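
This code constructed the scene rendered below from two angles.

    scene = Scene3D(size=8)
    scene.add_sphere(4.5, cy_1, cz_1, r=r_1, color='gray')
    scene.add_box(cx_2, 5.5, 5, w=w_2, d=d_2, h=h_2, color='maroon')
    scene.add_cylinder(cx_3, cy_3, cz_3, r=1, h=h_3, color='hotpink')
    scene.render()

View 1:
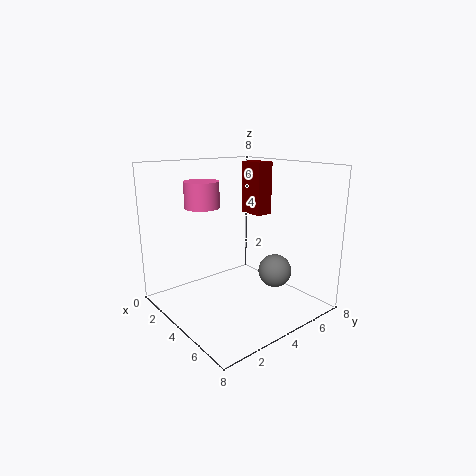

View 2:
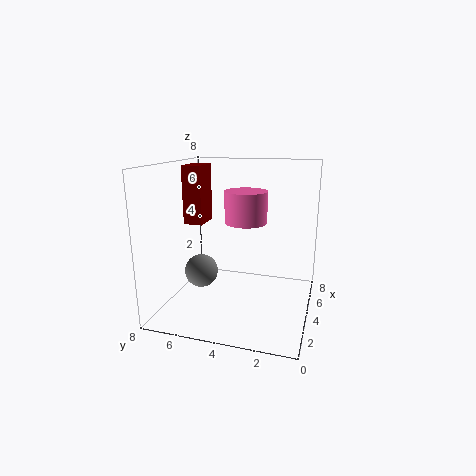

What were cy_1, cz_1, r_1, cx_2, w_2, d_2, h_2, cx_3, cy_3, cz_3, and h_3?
cy_1 = 6.5, cz_1 = 1.5, r_1 = 1, cx_2 = 2.5, w_2 = 1.5, d_2 = 1, h_2 = 3, cx_3 = 2, cy_3 = 3, cz_3 = 5.5, h_3 = 1.5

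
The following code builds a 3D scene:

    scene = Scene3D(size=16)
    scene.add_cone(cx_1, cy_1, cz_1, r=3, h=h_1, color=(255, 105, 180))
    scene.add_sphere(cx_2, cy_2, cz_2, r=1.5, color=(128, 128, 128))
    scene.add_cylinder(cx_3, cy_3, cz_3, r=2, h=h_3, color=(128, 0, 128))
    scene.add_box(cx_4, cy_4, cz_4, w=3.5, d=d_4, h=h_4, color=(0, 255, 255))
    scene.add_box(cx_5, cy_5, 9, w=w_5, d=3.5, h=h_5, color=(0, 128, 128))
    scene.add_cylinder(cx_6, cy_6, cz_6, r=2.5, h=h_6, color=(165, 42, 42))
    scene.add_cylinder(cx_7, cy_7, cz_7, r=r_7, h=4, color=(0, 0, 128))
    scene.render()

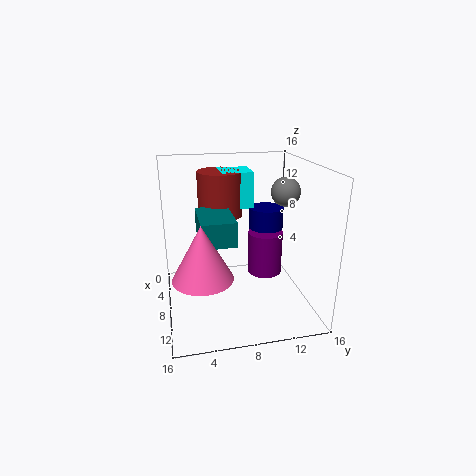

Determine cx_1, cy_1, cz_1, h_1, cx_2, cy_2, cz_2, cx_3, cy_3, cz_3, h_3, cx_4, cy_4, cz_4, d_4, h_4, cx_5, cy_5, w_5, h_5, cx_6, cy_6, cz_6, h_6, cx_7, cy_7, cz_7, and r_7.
cx_1 = 12.5, cy_1 = 3.5, cz_1 = 6, h_1 = 5.5, cx_2 = 10, cy_2 = 12.5, cz_2 = 13.5, cx_3 = 7, cy_3 = 11.5, cz_3 = 3, h_3 = 5, cx_4 = 3.5, cy_4 = 6.5, cz_4 = 11, d_4 = 3.5, h_4 = 4, cx_5 = 7, cy_5 = 3.5, w_5 = 5.5, h_5 = 2.5, cx_6 = 5.5, cy_6 = 6.5, cz_6 = 10, h_6 = 5, cx_7 = 5.5, cy_7 = 12, cz_7 = 6.5, r_7 = 2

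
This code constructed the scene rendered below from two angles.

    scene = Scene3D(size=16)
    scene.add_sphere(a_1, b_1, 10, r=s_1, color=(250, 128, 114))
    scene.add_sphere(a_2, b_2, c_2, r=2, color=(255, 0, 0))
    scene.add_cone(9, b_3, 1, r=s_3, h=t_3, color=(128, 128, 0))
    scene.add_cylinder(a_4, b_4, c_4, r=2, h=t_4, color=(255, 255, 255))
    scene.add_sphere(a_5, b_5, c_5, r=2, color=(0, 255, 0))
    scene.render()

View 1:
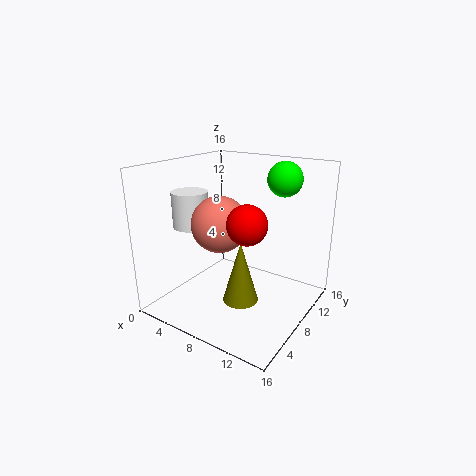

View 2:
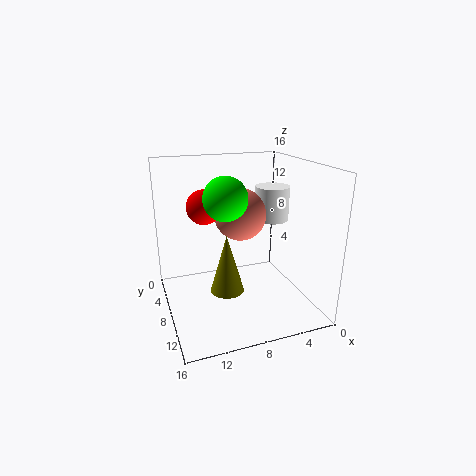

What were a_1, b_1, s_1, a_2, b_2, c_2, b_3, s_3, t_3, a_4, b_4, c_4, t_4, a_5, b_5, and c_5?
a_1 = 7; b_1 = 6; s_1 = 3; a_2 = 11; b_2 = 5; c_2 = 11; b_3 = 7; s_3 = 2; t_3 = 7; a_4 = 3; b_4 = 6; c_4 = 9; t_4 = 4; a_5 = 11; b_5 = 13; c_5 = 14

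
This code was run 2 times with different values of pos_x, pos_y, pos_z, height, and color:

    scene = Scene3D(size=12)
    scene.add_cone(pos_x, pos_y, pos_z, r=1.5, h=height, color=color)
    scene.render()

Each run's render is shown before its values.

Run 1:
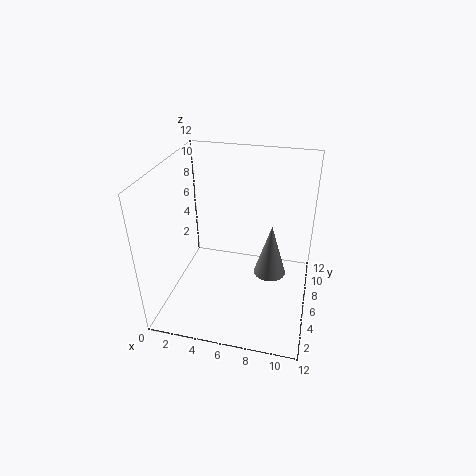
pos_x = 8.5
pos_y = 8.5
pos_z = 1
height = 5
color = 'gray'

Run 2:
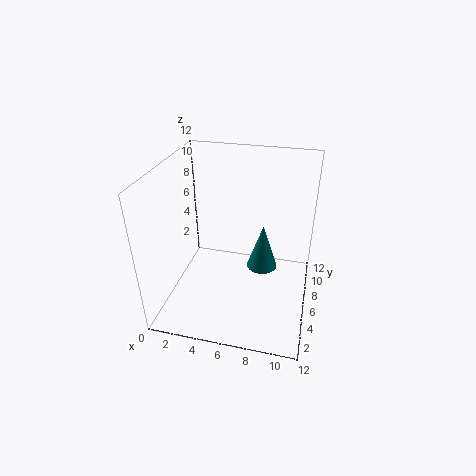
pos_x = 7.5
pos_y = 10
pos_z = 0.5
height = 4.5
color = 'teal'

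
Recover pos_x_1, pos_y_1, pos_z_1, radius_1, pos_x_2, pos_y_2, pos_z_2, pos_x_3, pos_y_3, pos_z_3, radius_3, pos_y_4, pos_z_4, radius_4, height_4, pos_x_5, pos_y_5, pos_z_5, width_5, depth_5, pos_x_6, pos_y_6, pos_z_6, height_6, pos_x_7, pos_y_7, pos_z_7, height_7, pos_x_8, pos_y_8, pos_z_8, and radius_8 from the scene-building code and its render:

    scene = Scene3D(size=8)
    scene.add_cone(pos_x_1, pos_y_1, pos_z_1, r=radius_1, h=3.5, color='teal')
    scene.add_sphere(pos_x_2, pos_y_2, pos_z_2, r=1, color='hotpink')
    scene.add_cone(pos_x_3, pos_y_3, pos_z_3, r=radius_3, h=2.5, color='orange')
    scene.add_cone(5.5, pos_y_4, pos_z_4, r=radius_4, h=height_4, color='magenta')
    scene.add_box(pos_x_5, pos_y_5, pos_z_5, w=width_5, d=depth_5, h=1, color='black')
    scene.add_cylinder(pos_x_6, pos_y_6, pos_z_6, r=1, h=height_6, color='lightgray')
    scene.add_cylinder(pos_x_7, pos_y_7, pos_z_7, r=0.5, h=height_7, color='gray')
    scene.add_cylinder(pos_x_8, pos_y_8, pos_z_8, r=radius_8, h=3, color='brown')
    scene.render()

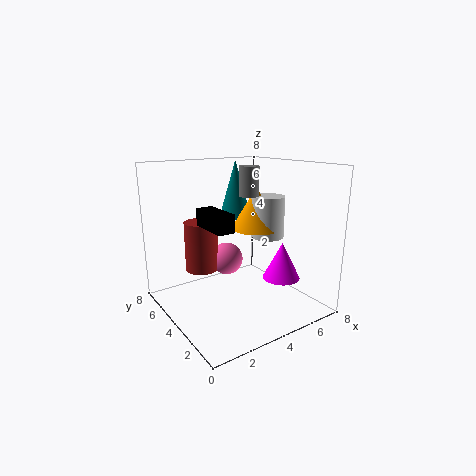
pos_x_1 = 5.5
pos_y_1 = 6.5
pos_z_1 = 4.5
radius_1 = 1
pos_x_2 = 4.5
pos_y_2 = 6
pos_z_2 = 2
pos_x_3 = 6
pos_y_3 = 5
pos_z_3 = 4
radius_3 = 1.5
pos_y_4 = 2
pos_z_4 = 2
radius_4 = 1
height_4 = 2
pos_x_5 = 2.5
pos_y_5 = 3.5
pos_z_5 = 4.5
width_5 = 1
depth_5 = 2.5
pos_x_6 = 6.5
pos_y_6 = 4.5
pos_z_6 = 3.5
height_6 = 2.5
pos_x_7 = 4
pos_y_7 = 3
pos_z_7 = 6.5
height_7 = 1.5
pos_x_8 = 3
pos_y_8 = 6.5
pos_z_8 = 1.5
radius_8 = 1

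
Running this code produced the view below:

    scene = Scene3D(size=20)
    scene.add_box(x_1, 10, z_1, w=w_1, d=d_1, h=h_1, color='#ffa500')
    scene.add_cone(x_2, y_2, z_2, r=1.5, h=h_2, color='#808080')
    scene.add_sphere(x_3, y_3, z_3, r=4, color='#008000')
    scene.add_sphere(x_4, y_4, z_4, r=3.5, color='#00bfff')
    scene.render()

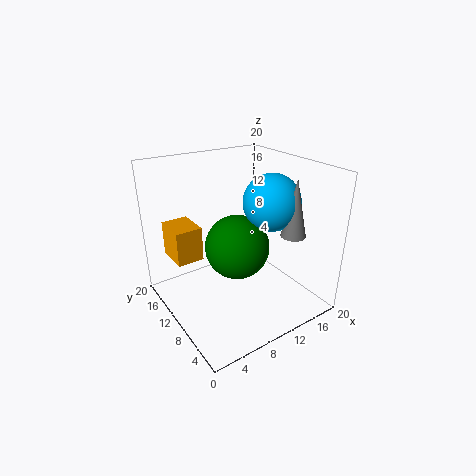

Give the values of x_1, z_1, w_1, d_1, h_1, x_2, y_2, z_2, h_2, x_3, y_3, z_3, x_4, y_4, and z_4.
x_1 = 1; z_1 = 8.5; w_1 = 3.5; d_1 = 4.5; h_1 = 4.5; x_2 = 12.5; y_2 = 2; z_2 = 13; h_2 = 7; x_3 = 7.5; y_3 = 6.5; z_3 = 11; x_4 = 11.5; y_4 = 5; z_4 = 16.5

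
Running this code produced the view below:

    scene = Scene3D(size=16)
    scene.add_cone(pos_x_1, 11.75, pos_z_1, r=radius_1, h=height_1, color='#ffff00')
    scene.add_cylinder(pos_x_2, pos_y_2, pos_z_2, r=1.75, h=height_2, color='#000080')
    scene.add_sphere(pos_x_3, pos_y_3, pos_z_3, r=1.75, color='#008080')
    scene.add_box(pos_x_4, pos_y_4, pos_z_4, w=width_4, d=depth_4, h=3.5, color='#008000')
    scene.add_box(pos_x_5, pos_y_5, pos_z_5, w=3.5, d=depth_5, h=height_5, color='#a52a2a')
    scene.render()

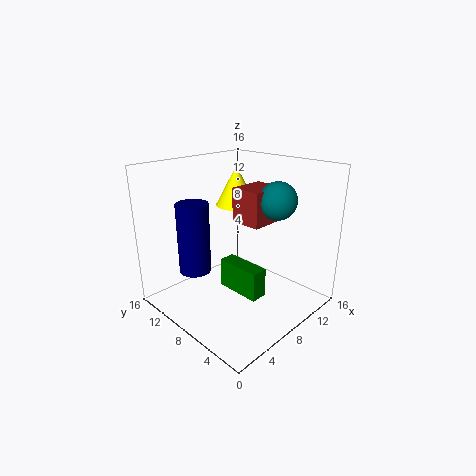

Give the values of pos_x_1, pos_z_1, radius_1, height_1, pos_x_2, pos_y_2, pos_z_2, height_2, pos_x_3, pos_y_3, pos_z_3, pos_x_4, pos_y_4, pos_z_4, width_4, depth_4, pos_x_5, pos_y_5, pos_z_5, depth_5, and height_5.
pos_x_1 = 11.5, pos_z_1 = 10.25, radius_1 = 2.5, height_1 = 4.75, pos_x_2 = 4, pos_y_2 = 10.75, pos_z_2 = 4.5, height_2 = 7.75, pos_x_3 = 7, pos_y_3 = 2, pos_z_3 = 13.75, pos_x_4 = 8, pos_y_4 = 5.5, pos_z_4 = 0.75, width_4 = 2, depth_4 = 5.5, pos_x_5 = 4.75, pos_y_5 = 2.5, pos_z_5 = 11.5, depth_5 = 3, height_5 = 3.25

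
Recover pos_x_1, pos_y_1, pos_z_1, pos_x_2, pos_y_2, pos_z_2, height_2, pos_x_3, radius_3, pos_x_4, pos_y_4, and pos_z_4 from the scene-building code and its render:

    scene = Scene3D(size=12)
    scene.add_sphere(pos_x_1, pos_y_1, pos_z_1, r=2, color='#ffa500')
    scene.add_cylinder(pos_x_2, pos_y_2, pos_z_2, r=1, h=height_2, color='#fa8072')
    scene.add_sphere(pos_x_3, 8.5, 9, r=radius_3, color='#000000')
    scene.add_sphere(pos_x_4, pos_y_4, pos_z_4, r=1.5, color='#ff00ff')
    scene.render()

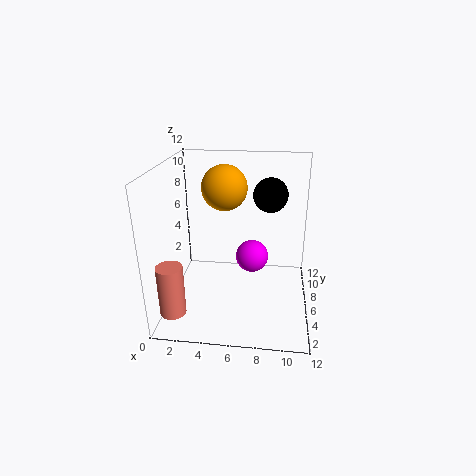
pos_x_1 = 4.5, pos_y_1 = 8.5, pos_z_1 = 9.5, pos_x_2 = 1.5, pos_y_2 = 1.5, pos_z_2 = 1.5, height_2 = 4, pos_x_3 = 8.5, radius_3 = 1.5, pos_x_4 = 7, pos_y_4 = 8.5, pos_z_4 = 3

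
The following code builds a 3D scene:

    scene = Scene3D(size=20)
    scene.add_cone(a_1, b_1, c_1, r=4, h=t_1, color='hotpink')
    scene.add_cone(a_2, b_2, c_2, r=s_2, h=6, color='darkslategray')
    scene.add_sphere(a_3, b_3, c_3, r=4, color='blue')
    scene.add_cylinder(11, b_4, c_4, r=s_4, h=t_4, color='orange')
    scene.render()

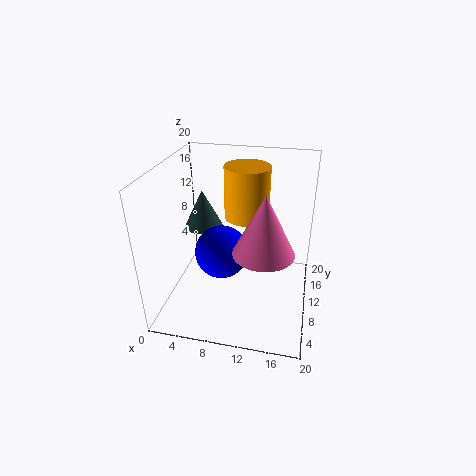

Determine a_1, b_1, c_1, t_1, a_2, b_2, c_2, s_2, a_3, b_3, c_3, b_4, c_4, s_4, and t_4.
a_1 = 14
b_1 = 7
c_1 = 10
t_1 = 8
a_2 = 3
b_2 = 16
c_2 = 8
s_2 = 3
a_3 = 7
b_3 = 12
c_3 = 6
b_4 = 11
c_4 = 13
s_4 = 3
t_4 = 7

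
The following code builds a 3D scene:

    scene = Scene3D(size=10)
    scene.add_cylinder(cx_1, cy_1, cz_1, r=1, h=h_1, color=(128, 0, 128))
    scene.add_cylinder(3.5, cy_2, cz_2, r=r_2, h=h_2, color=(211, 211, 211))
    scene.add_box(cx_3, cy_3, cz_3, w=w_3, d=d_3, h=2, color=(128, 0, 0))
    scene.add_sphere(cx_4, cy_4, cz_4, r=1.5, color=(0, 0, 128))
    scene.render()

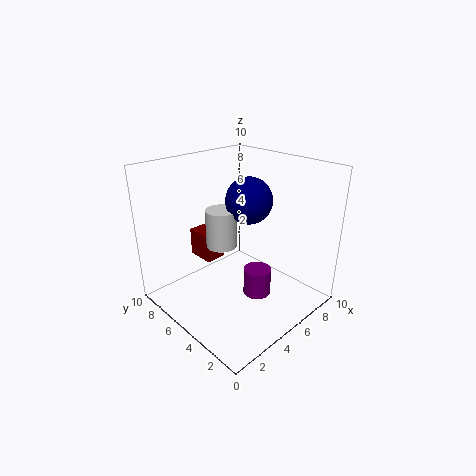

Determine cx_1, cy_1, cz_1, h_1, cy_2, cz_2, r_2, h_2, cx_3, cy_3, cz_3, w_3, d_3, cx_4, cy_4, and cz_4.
cx_1 = 6
cy_1 = 4
cz_1 = 0.5
h_1 = 2
cy_2 = 5
cz_2 = 5
r_2 = 1
h_2 = 2.5
cx_3 = 3.5
cy_3 = 6.5
cz_3 = 3
w_3 = 1.5
d_3 = 2
cx_4 = 5
cy_4 = 4
cz_4 = 8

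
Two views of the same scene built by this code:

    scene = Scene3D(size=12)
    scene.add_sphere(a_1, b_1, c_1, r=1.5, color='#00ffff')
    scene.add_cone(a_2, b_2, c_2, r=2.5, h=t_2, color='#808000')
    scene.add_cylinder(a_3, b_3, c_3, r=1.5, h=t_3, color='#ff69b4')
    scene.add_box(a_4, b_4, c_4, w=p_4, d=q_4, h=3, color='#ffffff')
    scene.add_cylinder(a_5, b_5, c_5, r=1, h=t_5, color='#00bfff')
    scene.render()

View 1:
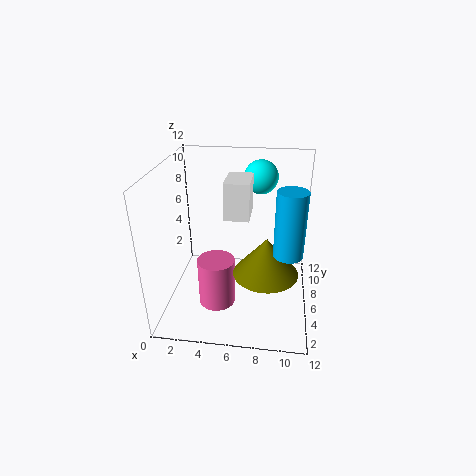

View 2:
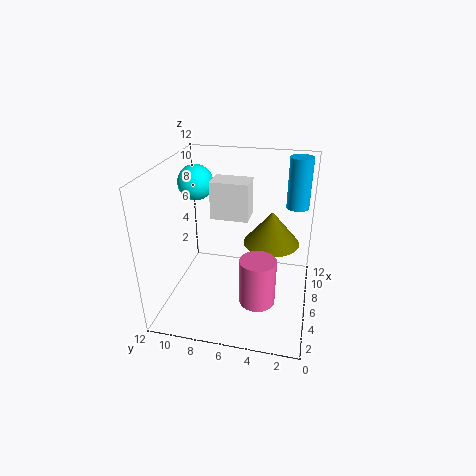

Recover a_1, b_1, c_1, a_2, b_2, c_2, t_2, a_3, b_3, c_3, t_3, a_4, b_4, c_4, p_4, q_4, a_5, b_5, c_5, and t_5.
a_1 = 7.5
b_1 = 10
c_1 = 10
a_2 = 8.5
b_2 = 3.5
c_2 = 4.5
t_2 = 3
a_3 = 4.5
b_3 = 4
c_3 = 1
t_3 = 4
a_4 = 5
b_4 = 5
c_4 = 8
p_4 = 2
q_4 = 3
a_5 = 10
b_5 = 1.5
c_5 = 7.5
t_5 = 4.5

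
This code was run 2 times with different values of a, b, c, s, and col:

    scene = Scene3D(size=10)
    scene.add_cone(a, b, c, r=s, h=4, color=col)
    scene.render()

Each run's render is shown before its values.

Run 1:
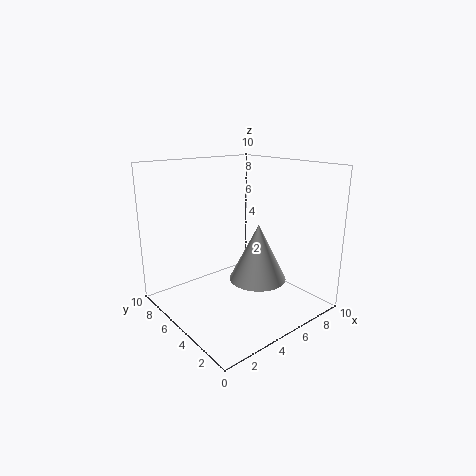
a = 6; b = 4; c = 2; s = 2; col = 'lightgray'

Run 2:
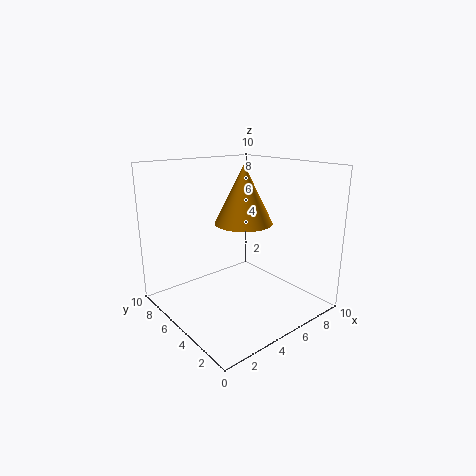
a = 5.5; b = 5; c = 6; s = 2; col = 'orange'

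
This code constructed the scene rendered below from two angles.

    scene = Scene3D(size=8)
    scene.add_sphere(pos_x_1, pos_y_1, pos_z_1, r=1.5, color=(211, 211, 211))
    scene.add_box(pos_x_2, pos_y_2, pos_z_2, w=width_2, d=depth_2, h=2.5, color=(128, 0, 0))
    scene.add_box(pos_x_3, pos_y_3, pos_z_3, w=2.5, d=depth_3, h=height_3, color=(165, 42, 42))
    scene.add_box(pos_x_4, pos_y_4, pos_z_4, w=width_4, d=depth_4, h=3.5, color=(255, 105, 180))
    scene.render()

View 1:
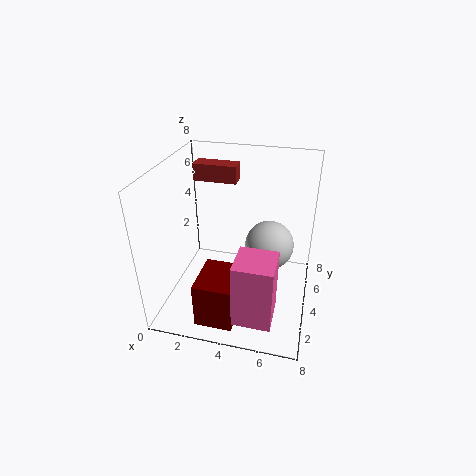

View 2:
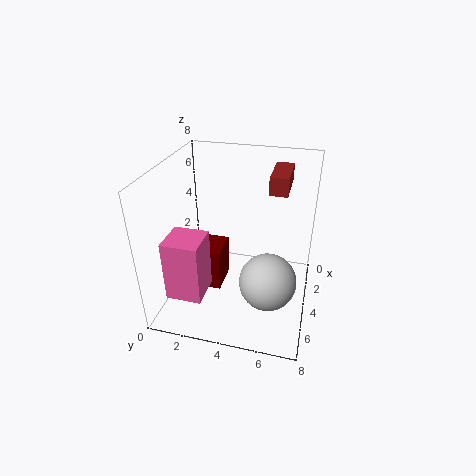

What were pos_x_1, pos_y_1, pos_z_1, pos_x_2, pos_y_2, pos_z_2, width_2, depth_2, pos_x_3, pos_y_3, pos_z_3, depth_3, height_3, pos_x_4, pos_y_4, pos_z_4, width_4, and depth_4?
pos_x_1 = 5.5, pos_y_1 = 6, pos_z_1 = 2.5, pos_x_2 = 2.5, pos_y_2 = 0.5, pos_z_2 = 0.5, width_2 = 2, depth_2 = 2.5, pos_x_3 = 1, pos_y_3 = 5.5, pos_z_3 = 6.5, depth_3 = 1, height_3 = 1, pos_x_4 = 4.5, pos_y_4 = 0.5, pos_z_4 = 1, width_4 = 2, depth_4 = 2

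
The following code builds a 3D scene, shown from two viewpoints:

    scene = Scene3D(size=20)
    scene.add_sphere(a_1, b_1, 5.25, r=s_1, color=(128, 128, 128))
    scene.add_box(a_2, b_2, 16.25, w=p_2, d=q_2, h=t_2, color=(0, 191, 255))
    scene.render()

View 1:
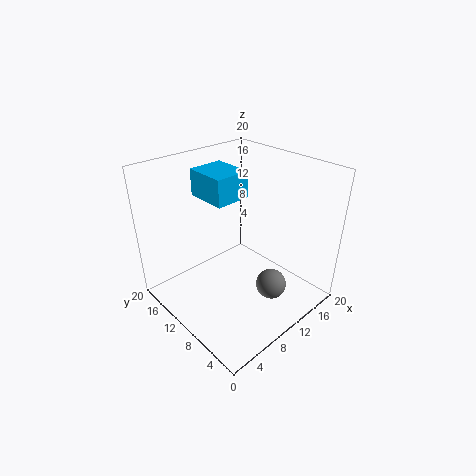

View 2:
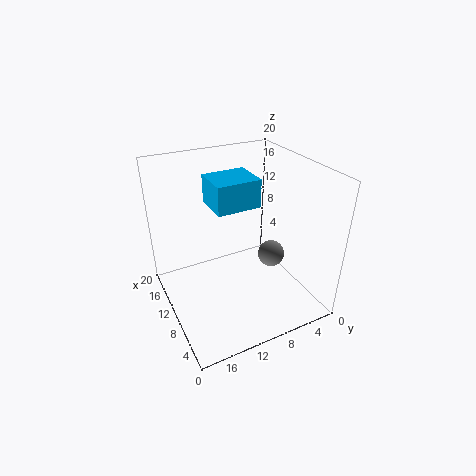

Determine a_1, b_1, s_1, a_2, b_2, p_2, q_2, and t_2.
a_1 = 10.5
b_1 = 4
s_1 = 2
a_2 = 6
b_2 = 9
p_2 = 4.75
q_2 = 5.5
t_2 = 3.5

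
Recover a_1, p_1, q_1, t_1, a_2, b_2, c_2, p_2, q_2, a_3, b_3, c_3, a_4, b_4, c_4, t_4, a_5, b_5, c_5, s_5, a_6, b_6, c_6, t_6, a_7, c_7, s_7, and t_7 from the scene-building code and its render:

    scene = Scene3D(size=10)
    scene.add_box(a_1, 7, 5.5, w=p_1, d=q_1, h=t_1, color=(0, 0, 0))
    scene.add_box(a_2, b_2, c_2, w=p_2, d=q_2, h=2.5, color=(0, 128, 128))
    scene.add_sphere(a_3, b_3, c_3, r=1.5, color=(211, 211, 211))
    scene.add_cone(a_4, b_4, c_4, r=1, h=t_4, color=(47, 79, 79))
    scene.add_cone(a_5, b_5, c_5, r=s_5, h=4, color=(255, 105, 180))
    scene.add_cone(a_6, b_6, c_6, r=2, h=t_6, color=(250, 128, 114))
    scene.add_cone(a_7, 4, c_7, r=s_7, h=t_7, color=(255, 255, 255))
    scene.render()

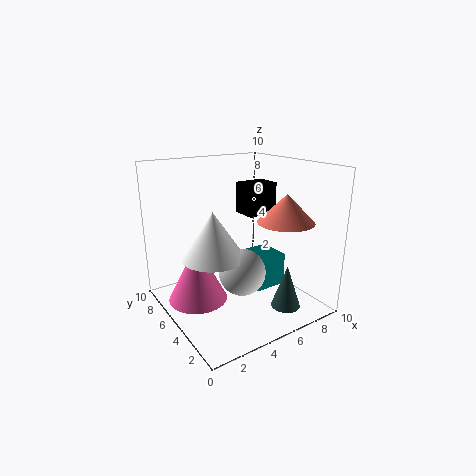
a_1 = 7.5, p_1 = 2.5, q_1 = 2, t_1 = 2.5, a_2 = 6.5, b_2 = 4.5, c_2 = 0.5, p_2 = 2.5, q_2 = 2.5, a_3 = 4, b_3 = 3, c_3 = 3.5, a_4 = 7, b_4 = 2, c_4 = 0.5, t_4 = 3, a_5 = 2, b_5 = 5.5, c_5 = 1, s_5 = 2, a_6 = 8, b_6 = 3.5, c_6 = 6, t_6 = 2, a_7 = 2.5, c_7 = 4.5, s_7 = 2, t_7 = 3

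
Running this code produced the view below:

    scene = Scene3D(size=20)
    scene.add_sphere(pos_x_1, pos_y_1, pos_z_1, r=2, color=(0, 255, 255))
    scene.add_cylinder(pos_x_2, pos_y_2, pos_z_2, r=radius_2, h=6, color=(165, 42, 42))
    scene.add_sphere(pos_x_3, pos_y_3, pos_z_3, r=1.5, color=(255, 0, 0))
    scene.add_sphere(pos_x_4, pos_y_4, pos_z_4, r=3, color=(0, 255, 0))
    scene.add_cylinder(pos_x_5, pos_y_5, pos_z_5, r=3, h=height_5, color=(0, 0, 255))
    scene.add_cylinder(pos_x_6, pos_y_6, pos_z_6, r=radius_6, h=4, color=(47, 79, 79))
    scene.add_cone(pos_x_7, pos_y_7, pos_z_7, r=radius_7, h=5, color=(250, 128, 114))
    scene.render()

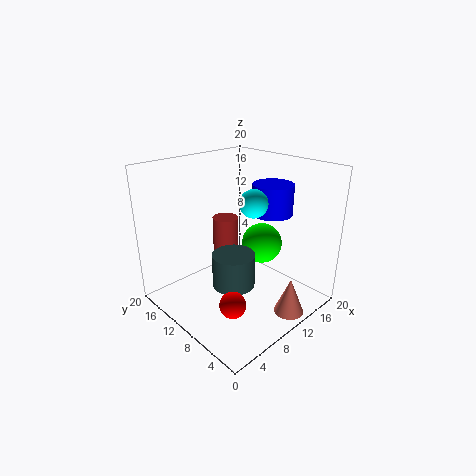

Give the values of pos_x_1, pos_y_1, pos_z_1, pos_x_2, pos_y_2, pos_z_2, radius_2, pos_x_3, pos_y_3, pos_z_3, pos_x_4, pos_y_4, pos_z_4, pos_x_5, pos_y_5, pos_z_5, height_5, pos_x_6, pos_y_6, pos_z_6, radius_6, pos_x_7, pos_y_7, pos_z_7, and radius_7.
pos_x_1 = 12.5, pos_y_1 = 9.5, pos_z_1 = 14.5, pos_x_2 = 13, pos_y_2 = 16, pos_z_2 = 4.5, radius_2 = 2, pos_x_3 = 2, pos_y_3 = 2.5, pos_z_3 = 7, pos_x_4 = 15, pos_y_4 = 10, pos_z_4 = 7.5, pos_x_5 = 16.5, pos_y_5 = 9.5, pos_z_5 = 12, height_5 = 4.5, pos_x_6 = 4.5, pos_y_6 = 5, pos_z_6 = 7.5, radius_6 = 2.5, pos_x_7 = 12, pos_y_7 = 2, pos_z_7 = 1, radius_7 = 2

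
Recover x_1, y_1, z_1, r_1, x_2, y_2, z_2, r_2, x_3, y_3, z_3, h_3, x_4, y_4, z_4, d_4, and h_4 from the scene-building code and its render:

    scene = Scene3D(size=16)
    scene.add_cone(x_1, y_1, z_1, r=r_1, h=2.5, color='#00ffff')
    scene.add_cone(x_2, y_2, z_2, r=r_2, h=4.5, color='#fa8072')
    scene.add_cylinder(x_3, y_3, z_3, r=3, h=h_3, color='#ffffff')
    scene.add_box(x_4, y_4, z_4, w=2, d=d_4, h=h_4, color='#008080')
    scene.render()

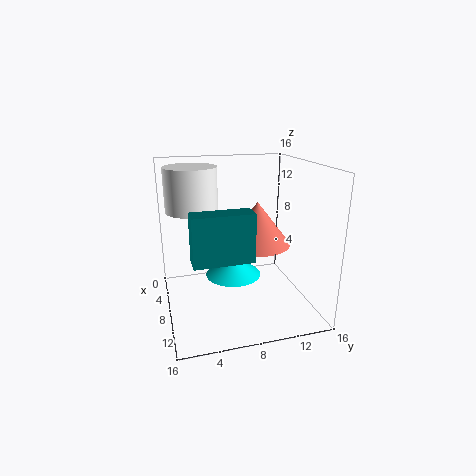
x_1 = 4; y_1 = 8.5; z_1 = 1.5; r_1 = 3.5; x_2 = 10; y_2 = 9.5; z_2 = 8; r_2 = 3.5; x_3 = 4.5; y_3 = 3.5; z_3 = 10.5; h_3 = 5; x_4 = 13.5; y_4 = 2; z_4 = 8.5; d_4 = 5.5; h_4 = 4.5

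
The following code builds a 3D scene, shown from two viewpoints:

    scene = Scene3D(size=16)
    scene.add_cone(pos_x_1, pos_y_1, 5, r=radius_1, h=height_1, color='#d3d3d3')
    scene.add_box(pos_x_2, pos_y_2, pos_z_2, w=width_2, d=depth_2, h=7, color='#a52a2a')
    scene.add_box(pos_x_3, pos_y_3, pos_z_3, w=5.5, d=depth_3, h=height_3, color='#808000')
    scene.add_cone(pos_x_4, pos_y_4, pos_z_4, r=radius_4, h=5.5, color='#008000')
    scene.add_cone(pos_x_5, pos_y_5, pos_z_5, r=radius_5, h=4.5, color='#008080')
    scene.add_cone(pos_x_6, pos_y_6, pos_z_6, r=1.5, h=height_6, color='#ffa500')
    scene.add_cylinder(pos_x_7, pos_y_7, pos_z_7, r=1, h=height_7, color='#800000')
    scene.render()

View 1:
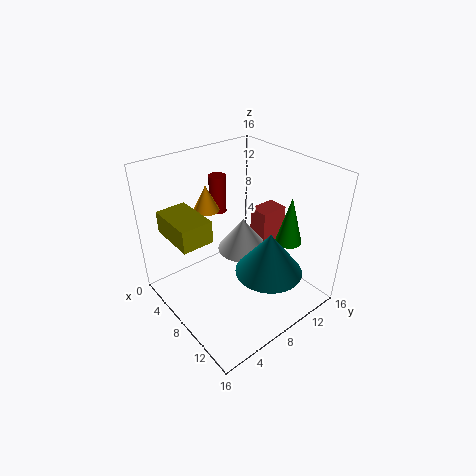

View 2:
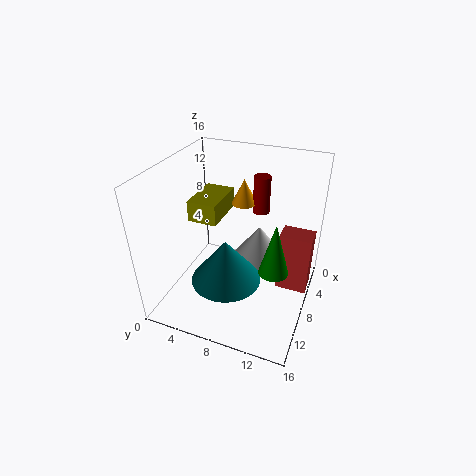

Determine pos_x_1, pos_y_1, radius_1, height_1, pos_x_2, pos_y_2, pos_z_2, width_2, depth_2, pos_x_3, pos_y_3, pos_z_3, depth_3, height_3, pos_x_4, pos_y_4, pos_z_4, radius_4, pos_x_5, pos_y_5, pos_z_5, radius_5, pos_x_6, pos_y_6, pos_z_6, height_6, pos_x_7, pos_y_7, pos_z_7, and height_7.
pos_x_1 = 6.5; pos_y_1 = 10; radius_1 = 3; height_1 = 4; pos_x_2 = 5; pos_y_2 = 12.5; pos_z_2 = 2; width_2 = 2.5; depth_2 = 3.5; pos_x_3 = 2; pos_y_3 = 1.5; pos_z_3 = 8.5; depth_3 = 3.5; height_3 = 2.5; pos_x_4 = 11; pos_y_4 = 13; pos_z_4 = 7; radius_4 = 1.5; pos_x_5 = 12.5; pos_y_5 = 8.5; pos_z_5 = 6; radius_5 = 3.5; pos_x_6 = 3.5; pos_y_6 = 7; pos_z_6 = 10; height_6 = 3; pos_x_7 = 3; pos_y_7 = 9; pos_z_7 = 9; height_7 = 4.5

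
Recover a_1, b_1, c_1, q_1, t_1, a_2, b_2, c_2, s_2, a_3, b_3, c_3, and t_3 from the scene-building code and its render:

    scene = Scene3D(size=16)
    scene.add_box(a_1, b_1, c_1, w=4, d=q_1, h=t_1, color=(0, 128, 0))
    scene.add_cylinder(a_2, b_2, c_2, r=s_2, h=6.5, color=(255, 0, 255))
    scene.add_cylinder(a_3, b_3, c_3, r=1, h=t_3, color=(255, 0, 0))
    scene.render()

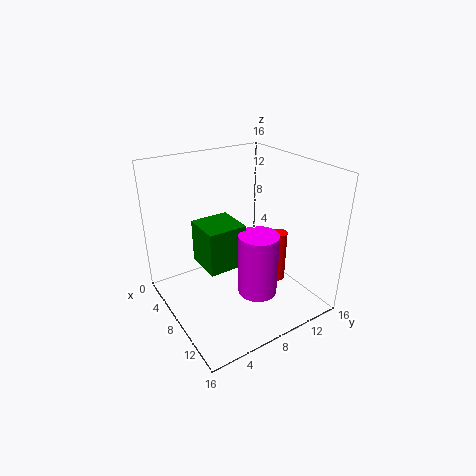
a_1 = 7; b_1 = 3; c_1 = 6.5; q_1 = 4; t_1 = 4.5; a_2 = 12.5; b_2 = 7.5; c_2 = 4; s_2 = 2; a_3 = 8; b_3 = 14; c_3 = 0.5; t_3 = 6.5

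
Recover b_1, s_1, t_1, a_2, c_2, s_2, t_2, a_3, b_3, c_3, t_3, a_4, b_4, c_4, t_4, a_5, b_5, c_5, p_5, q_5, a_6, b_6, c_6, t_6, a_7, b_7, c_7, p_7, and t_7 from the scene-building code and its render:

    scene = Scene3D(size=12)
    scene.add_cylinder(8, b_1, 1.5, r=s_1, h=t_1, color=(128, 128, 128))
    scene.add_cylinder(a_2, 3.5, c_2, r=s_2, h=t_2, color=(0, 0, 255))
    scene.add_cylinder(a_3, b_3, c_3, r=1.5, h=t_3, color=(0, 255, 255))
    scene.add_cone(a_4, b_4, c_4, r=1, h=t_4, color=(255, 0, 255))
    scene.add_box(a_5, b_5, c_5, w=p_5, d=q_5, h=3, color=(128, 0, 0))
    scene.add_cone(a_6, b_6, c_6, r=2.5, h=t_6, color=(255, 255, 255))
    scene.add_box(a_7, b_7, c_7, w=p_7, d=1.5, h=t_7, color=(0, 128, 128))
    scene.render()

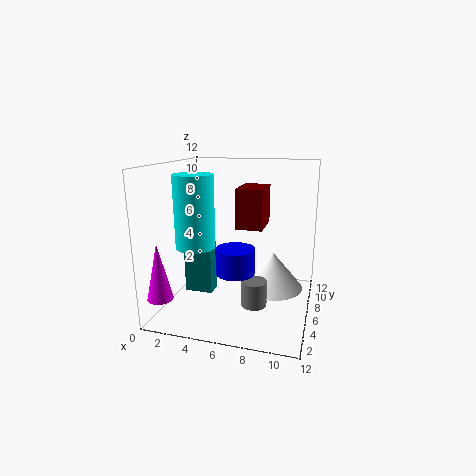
b_1 = 3.5, s_1 = 1, t_1 = 2, a_2 = 6.5, c_2 = 4, s_2 = 1.5, t_2 = 2, a_3 = 3.5, b_3 = 3, c_3 = 6, t_3 = 5.5, a_4 = 1, b_4 = 1.5, c_4 = 2, t_4 = 4.5, a_5 = 6.5, b_5 = 3.5, c_5 = 7.5, p_5 = 2, q_5 = 3, a_6 = 9, b_6 = 6, c_6 = 2, t_6 = 3, a_7 = 1, b_7 = 6, c_7 = 0.5, p_7 = 2.5, t_7 = 4.5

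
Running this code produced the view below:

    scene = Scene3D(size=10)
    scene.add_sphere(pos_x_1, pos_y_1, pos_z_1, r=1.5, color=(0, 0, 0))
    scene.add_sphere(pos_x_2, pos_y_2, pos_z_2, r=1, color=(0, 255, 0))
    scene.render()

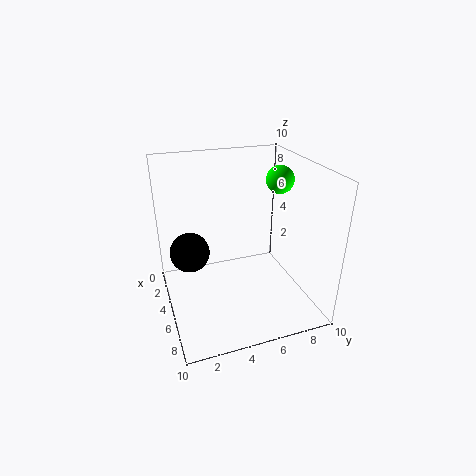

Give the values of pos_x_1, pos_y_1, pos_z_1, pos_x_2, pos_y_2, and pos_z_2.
pos_x_1 = 2.5
pos_y_1 = 2
pos_z_1 = 3
pos_x_2 = 4
pos_y_2 = 8.5
pos_z_2 = 8.5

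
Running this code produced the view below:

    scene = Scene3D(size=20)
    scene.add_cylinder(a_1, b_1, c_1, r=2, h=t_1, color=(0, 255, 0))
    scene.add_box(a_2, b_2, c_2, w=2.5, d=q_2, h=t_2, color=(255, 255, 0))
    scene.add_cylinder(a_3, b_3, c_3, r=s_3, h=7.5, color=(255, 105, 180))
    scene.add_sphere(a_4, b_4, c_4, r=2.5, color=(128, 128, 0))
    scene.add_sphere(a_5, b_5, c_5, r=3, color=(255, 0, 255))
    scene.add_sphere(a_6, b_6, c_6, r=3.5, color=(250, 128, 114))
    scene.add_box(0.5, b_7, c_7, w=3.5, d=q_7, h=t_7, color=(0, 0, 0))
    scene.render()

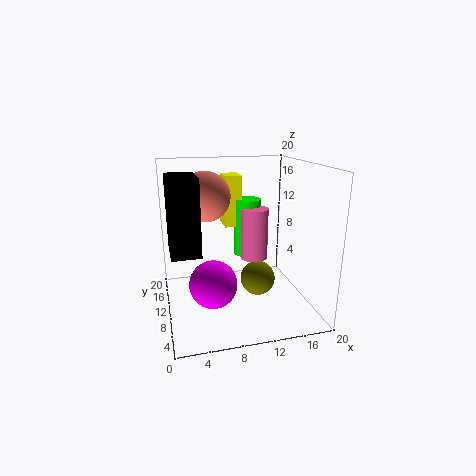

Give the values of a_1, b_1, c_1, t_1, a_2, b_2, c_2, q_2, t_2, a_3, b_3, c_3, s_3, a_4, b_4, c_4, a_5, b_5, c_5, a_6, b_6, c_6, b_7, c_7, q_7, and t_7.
a_1 = 12.5; b_1 = 14; c_1 = 6; t_1 = 8.5; a_2 = 9; b_2 = 13.5; c_2 = 10.5; q_2 = 3.5; t_2 = 7.5; a_3 = 13; b_3 = 12; c_3 = 6; s_3 = 2; a_4 = 13; b_4 = 10; c_4 = 3.5; a_5 = 5.5; b_5 = 5; c_5 = 6; a_6 = 6; b_6 = 12.5; c_6 = 15.5; b_7 = 3; c_7 = 10.5; q_7 = 5.5; t_7 = 9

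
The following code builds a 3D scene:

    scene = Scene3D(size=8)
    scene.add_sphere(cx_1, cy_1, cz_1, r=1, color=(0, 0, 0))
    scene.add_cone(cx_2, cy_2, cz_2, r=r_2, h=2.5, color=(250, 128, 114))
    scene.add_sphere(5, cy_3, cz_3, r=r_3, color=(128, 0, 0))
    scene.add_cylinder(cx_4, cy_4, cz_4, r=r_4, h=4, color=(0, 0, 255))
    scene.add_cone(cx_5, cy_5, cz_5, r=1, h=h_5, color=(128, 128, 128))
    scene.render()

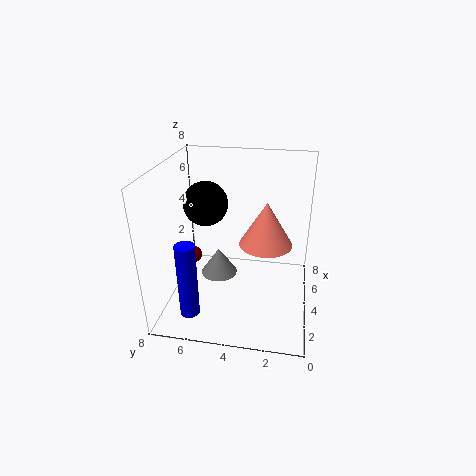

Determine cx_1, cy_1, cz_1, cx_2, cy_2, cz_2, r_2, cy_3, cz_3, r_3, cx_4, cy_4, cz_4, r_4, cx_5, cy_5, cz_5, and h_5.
cx_1 = 1.5, cy_1 = 5, cz_1 = 7, cx_2 = 4.5, cy_2 = 2.5, cz_2 = 3.5, r_2 = 1.5, cy_3 = 7, cz_3 = 2, r_3 = 0.5, cx_4 = 1, cy_4 = 6, cz_4 = 1, r_4 = 0.5, cx_5 = 3.5, cy_5 = 5, cz_5 = 2, h_5 = 1.5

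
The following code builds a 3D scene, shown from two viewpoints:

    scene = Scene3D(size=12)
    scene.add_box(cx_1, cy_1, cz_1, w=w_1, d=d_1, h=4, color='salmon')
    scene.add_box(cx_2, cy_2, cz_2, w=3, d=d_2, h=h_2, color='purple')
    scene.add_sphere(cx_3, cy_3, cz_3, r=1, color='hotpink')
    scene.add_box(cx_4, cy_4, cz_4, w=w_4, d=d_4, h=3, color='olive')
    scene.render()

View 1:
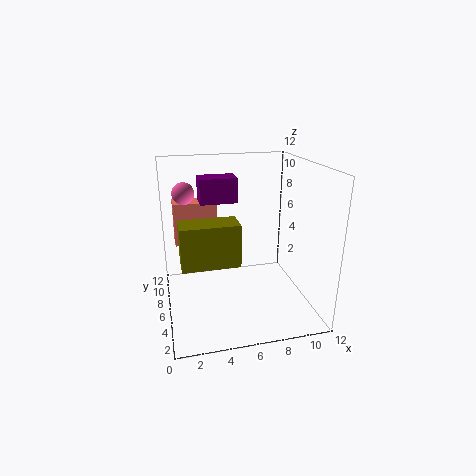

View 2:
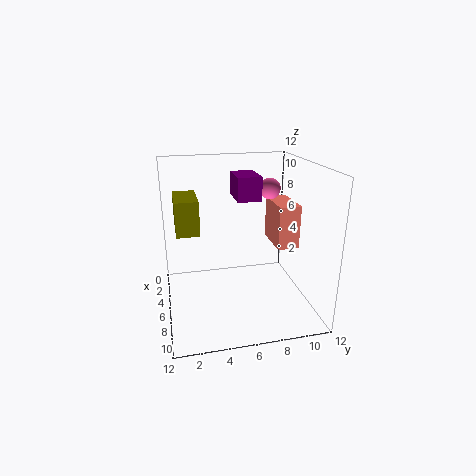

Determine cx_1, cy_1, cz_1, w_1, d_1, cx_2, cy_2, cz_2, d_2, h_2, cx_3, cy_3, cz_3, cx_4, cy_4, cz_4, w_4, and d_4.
cx_1 = 1
cy_1 = 10
cz_1 = 4
w_1 = 4
d_1 = 2
cx_2 = 3
cy_2 = 6
cz_2 = 9
d_2 = 2
h_2 = 2
cx_3 = 2
cy_3 = 10
cz_3 = 9
cx_4 = 1
cy_4 = 1
cz_4 = 6
w_4 = 4
d_4 = 2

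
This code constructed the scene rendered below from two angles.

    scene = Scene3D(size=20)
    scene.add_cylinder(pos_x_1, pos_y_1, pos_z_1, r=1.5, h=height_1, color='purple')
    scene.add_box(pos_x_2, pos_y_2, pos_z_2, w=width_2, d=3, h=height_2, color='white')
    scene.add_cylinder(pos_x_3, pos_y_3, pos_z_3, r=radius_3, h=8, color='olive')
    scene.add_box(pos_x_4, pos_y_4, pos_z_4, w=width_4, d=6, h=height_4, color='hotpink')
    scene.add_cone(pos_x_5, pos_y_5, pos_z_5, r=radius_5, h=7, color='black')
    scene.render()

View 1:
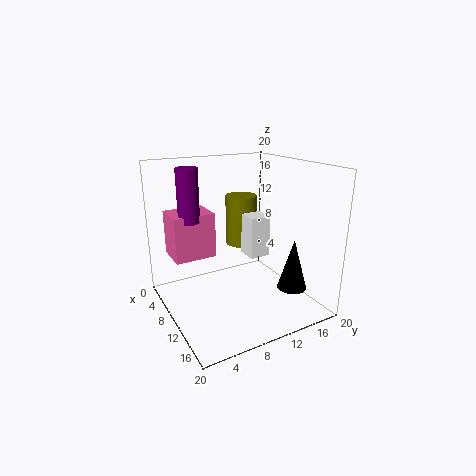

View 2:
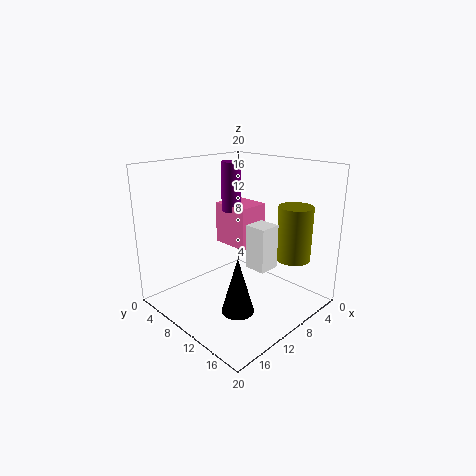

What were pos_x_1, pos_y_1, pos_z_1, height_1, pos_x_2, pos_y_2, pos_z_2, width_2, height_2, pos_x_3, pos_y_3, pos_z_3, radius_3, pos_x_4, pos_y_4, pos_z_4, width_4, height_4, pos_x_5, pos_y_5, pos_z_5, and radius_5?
pos_x_1 = 6; pos_y_1 = 4.5; pos_z_1 = 12; height_1 = 7.5; pos_x_2 = 7.5; pos_y_2 = 12; pos_z_2 = 6.5; width_2 = 3; height_2 = 6; pos_x_3 = 3; pos_y_3 = 14.5; pos_z_3 = 6; radius_3 = 2.5; pos_x_4 = 2; pos_y_4 = 2; pos_z_4 = 6.5; width_4 = 5; height_4 = 6.5; pos_x_5 = 15.5; pos_y_5 = 15.5; pos_z_5 = 3.5; radius_5 = 2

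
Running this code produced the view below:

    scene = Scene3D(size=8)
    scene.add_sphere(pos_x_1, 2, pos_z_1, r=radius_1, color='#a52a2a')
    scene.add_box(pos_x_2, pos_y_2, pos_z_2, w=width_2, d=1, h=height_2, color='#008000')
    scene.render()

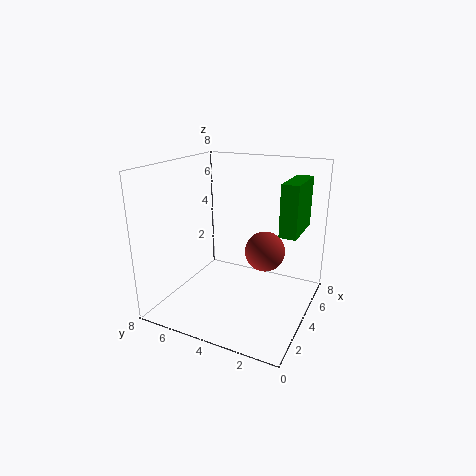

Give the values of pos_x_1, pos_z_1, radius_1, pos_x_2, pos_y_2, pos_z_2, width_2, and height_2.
pos_x_1 = 3; pos_z_1 = 4; radius_1 = 1; pos_x_2 = 5; pos_y_2 = 1; pos_z_2 = 4; width_2 = 3; height_2 = 3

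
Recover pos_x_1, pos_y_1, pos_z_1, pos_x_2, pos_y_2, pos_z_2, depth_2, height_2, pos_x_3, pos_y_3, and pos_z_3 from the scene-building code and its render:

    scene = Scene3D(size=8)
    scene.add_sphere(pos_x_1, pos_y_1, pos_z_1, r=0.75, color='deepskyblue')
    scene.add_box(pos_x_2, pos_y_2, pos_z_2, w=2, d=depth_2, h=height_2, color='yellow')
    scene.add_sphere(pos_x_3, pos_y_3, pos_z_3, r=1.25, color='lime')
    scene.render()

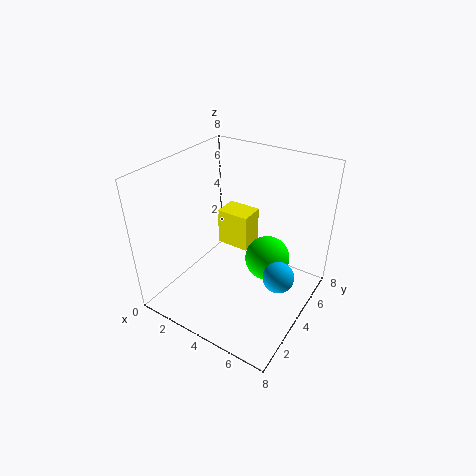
pos_x_1 = 7.25
pos_y_1 = 2.5
pos_z_1 = 3.75
pos_x_2 = 1.75
pos_y_2 = 5.25
pos_z_2 = 2.25
depth_2 = 1.5
height_2 = 2.25
pos_x_3 = 5.5
pos_y_3 = 4.75
pos_z_3 = 2.75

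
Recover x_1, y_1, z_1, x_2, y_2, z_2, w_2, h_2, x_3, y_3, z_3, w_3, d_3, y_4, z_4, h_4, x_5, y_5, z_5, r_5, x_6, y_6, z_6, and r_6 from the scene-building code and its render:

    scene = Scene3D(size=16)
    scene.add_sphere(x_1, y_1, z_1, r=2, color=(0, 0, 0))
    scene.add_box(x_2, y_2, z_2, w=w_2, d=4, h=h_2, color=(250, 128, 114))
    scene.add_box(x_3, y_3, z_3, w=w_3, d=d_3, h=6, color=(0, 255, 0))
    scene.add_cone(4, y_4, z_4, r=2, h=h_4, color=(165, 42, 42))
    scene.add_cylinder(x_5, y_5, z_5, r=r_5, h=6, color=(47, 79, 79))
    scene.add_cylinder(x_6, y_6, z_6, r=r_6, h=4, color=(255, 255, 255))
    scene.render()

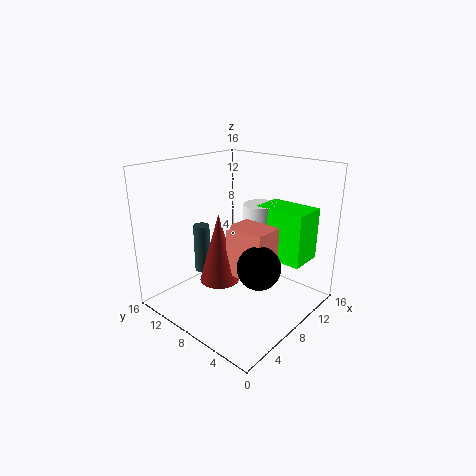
x_1 = 4; y_1 = 2; z_1 = 8; x_2 = 4; y_2 = 2; z_2 = 6; w_2 = 3; h_2 = 5; x_3 = 11; y_3 = 2; z_3 = 5; w_3 = 4; d_3 = 6; y_4 = 7; z_4 = 5; h_4 = 7; x_5 = 8; y_5 = 14; z_5 = 2; r_5 = 1; x_6 = 12; y_6 = 8; z_6 = 7; r_6 = 2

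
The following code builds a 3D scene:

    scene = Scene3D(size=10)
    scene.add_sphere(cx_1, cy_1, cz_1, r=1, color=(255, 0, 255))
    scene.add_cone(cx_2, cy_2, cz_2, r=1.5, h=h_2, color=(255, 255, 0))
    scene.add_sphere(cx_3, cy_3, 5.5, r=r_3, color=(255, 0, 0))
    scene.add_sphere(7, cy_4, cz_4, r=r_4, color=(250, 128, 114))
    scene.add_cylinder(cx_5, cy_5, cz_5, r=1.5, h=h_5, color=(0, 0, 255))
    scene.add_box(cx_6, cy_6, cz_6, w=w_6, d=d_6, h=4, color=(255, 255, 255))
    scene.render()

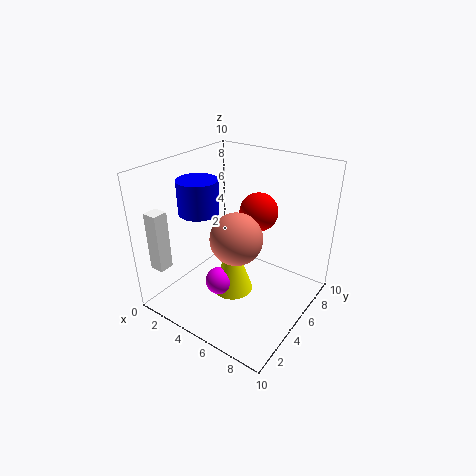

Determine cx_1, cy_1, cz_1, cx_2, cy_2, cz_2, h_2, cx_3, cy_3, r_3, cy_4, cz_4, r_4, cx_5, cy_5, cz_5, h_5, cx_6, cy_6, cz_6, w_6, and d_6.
cx_1 = 4; cy_1 = 4; cz_1 = 1.5; cx_2 = 4.5; cy_2 = 5; cz_2 = 0.5; h_2 = 4.5; cx_3 = 4.5; cy_3 = 8.5; r_3 = 1.5; cy_4 = 2; cz_4 = 7; r_4 = 1.5; cx_5 = 1.5; cy_5 = 5; cz_5 = 6; h_5 = 2.5; cx_6 = 1; cy_6 = 0.5; cz_6 = 3.5; w_6 = 1; d_6 = 1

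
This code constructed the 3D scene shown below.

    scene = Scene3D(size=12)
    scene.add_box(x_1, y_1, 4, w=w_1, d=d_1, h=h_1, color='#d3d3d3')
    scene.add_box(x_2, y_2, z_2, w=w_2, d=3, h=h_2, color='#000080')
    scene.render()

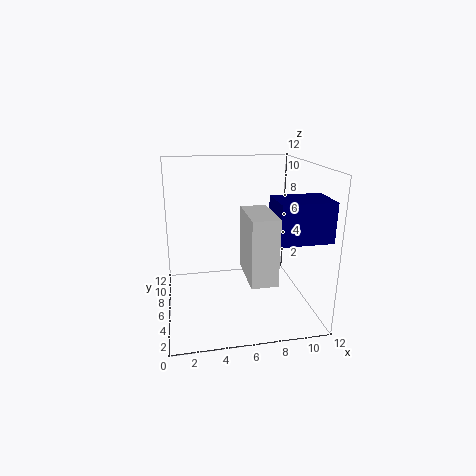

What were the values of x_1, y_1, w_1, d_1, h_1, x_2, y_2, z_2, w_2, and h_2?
x_1 = 6, y_1 = 1, w_1 = 2, d_1 = 4, h_1 = 5, x_2 = 8, y_2 = 1, z_2 = 7, w_2 = 4, h_2 = 3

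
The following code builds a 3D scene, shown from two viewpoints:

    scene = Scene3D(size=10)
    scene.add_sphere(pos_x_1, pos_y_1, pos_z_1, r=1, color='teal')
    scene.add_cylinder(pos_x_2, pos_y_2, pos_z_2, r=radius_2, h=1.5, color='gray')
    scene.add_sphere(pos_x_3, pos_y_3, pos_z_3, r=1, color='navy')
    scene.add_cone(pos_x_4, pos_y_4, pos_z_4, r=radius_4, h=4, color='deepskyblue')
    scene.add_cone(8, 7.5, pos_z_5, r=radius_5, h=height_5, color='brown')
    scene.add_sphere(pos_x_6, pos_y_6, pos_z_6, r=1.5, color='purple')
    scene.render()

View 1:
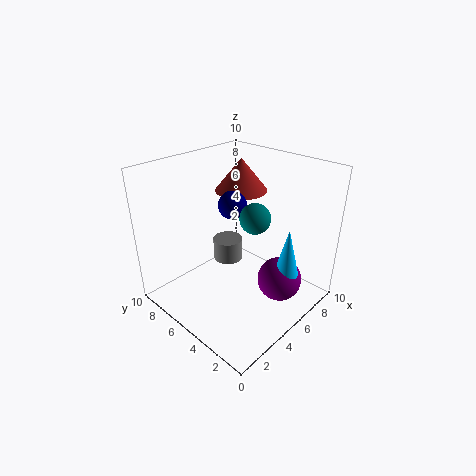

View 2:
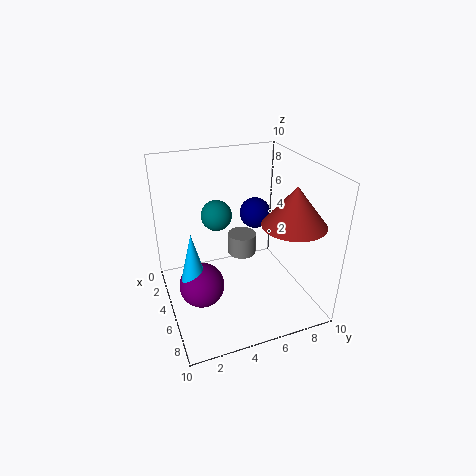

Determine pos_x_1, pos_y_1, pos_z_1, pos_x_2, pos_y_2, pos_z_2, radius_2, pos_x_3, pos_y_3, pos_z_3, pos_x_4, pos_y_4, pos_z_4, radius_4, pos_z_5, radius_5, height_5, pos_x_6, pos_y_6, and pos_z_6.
pos_x_1 = 5
pos_y_1 = 3.5
pos_z_1 = 7
pos_x_2 = 4.5
pos_y_2 = 5.5
pos_z_2 = 3.5
radius_2 = 1
pos_x_3 = 5.5
pos_y_3 = 6
pos_z_3 = 7
pos_x_4 = 6
pos_y_4 = 1.5
pos_z_4 = 2.5
radius_4 = 1
pos_z_5 = 7
radius_5 = 2
height_5 = 2.5
pos_x_6 = 6
pos_y_6 = 2
pos_z_6 = 2.5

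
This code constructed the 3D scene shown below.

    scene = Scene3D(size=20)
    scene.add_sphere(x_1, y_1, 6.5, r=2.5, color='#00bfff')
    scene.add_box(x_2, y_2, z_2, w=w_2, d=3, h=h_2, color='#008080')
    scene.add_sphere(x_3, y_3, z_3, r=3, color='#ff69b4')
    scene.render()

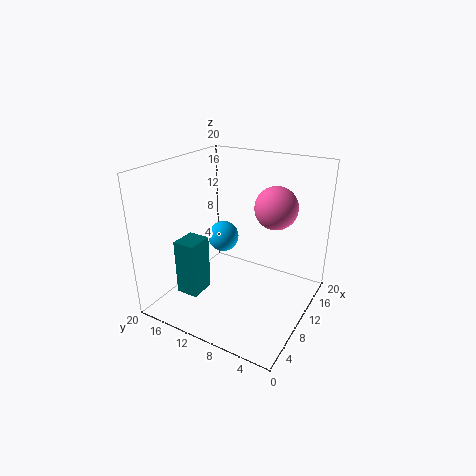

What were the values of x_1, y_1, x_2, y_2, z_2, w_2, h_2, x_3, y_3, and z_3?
x_1 = 15.5
y_1 = 16
x_2 = 3
y_2 = 12.5
z_2 = 3.5
w_2 = 3.5
h_2 = 7.5
x_3 = 13.5
y_3 = 6
z_3 = 14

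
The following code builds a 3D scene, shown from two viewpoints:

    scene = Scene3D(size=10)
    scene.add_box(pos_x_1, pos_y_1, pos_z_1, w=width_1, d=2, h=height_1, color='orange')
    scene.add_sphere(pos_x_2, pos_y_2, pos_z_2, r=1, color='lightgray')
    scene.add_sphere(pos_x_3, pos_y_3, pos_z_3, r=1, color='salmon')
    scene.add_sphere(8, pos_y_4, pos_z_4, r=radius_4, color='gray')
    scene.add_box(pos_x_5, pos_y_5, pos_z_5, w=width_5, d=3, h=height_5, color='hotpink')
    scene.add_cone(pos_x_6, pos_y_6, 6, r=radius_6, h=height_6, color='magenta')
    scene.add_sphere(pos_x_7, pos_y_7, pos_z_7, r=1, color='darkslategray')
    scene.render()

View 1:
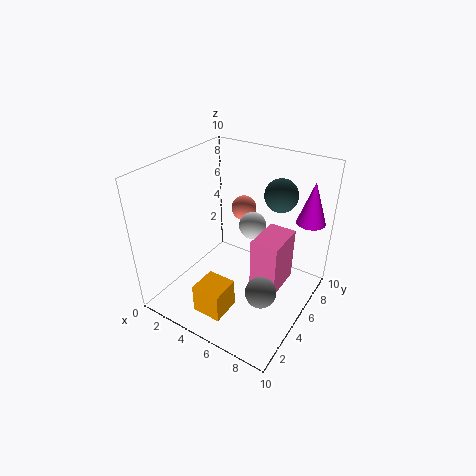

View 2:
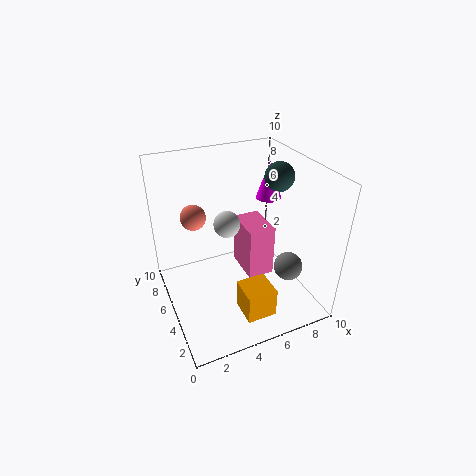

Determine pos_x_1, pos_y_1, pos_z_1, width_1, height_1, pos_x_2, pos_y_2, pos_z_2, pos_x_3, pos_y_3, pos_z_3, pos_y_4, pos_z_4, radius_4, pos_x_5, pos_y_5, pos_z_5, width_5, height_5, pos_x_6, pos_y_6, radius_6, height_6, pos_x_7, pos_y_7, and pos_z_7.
pos_x_1 = 4; pos_y_1 = 1; pos_z_1 = 1; width_1 = 2; height_1 = 2; pos_x_2 = 5; pos_y_2 = 7; pos_z_2 = 5; pos_x_3 = 3; pos_y_3 = 9; pos_z_3 = 5; pos_y_4 = 3; pos_z_4 = 3; radius_4 = 1; pos_x_5 = 6; pos_y_5 = 5; pos_z_5 = 1; width_5 = 2; height_5 = 4; pos_x_6 = 9; pos_y_6 = 8; radius_6 = 1; height_6 = 3; pos_x_7 = 8; pos_y_7 = 5; pos_z_7 = 9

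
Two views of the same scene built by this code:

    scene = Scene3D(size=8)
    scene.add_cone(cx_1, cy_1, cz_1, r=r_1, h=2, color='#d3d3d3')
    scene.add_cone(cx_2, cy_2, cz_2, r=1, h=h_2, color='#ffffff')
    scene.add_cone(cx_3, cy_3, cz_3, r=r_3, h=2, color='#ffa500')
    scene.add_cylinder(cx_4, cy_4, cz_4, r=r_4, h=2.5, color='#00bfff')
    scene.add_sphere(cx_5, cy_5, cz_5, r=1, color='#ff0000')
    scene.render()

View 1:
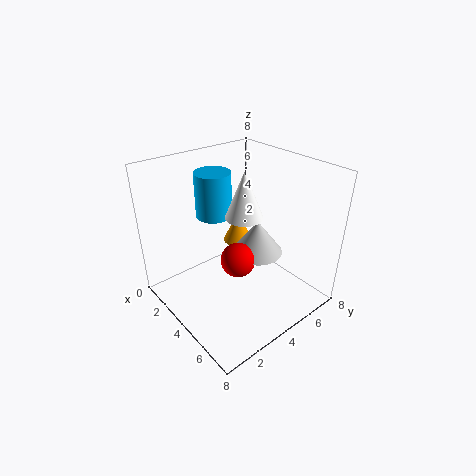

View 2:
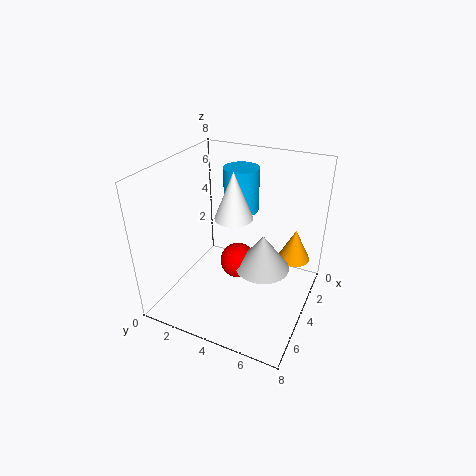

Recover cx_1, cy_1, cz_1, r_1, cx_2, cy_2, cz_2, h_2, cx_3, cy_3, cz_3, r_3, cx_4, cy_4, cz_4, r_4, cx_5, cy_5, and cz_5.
cx_1 = 4
cy_1 = 5.5
cz_1 = 2.5
r_1 = 1.5
cx_2 = 4.5
cy_2 = 4
cz_2 = 5.5
h_2 = 2.5
cx_3 = 1
cy_3 = 6.5
cz_3 = 1.5
r_3 = 1
cx_4 = 2.5
cy_4 = 3.5
cz_4 = 5
r_4 = 1
cx_5 = 4
cy_5 = 4
cz_5 = 2.5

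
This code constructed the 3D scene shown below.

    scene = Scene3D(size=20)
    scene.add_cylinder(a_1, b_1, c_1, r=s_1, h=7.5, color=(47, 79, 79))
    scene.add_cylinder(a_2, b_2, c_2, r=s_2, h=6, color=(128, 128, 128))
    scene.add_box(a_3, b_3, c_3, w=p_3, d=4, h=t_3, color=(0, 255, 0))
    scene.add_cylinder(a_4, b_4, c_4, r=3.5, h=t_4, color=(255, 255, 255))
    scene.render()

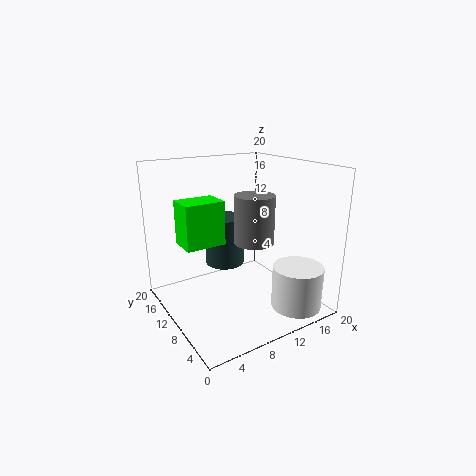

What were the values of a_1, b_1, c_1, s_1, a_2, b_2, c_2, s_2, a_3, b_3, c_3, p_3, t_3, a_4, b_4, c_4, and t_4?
a_1 = 11, b_1 = 15.5, c_1 = 4, s_1 = 3, a_2 = 9.5, b_2 = 5.5, c_2 = 11, s_2 = 2.5, a_3 = 2.5, b_3 = 10, c_3 = 9.5, p_3 = 5.5, t_3 = 6, a_4 = 16, b_4 = 4, c_4 = 0.5, t_4 = 6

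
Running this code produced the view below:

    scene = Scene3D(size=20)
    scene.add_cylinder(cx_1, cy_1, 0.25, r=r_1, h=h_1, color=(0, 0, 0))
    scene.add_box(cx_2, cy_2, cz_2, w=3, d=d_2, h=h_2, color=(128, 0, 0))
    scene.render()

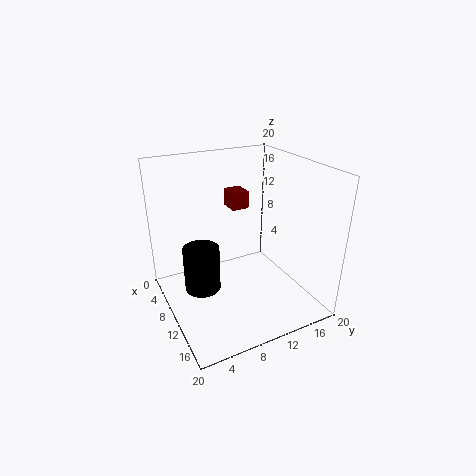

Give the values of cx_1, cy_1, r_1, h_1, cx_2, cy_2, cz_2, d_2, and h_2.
cx_1 = 5.75, cy_1 = 6, r_1 = 2.75, h_1 = 7, cx_2 = 4.5, cy_2 = 10.5, cz_2 = 13, d_2 = 2.5, h_2 = 2.5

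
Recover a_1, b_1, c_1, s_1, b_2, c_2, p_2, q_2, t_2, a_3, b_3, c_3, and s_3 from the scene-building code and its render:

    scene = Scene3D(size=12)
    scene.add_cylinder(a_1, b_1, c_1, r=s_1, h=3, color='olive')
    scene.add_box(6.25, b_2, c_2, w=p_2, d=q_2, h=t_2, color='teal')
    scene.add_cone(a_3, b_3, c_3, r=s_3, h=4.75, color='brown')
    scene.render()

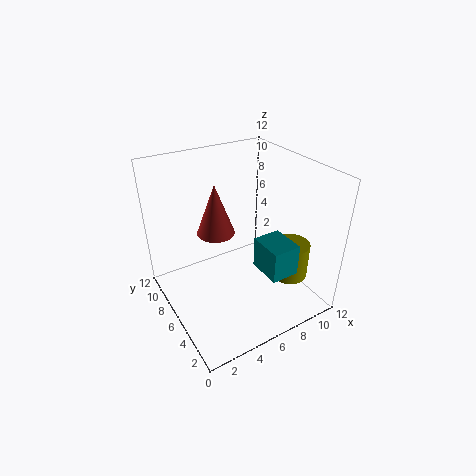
a_1 = 9.25, b_1 = 3, c_1 = 3, s_1 = 1.5, b_2 = 1.25, c_2 = 4.5, p_2 = 2.25, q_2 = 2.75, t_2 = 2.5, a_3 = 5.75, b_3 = 9.5, c_3 = 4.75, s_3 = 1.75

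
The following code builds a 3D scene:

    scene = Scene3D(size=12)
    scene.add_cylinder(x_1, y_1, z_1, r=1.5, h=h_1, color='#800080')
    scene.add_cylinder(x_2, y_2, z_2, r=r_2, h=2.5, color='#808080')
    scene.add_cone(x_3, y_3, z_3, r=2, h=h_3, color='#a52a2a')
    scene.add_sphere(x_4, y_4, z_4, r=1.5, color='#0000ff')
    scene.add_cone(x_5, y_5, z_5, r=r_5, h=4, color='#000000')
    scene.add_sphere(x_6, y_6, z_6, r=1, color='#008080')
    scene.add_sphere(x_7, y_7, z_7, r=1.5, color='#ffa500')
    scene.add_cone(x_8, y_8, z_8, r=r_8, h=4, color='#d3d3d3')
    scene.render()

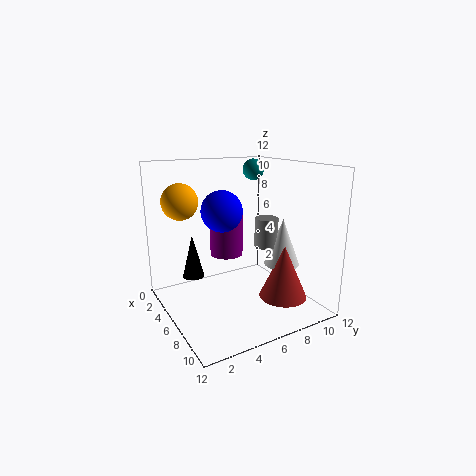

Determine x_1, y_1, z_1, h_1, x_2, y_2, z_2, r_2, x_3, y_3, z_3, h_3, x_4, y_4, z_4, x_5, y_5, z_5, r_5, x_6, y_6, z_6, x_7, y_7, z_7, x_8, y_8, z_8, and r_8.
x_1 = 3, y_1 = 6.5, z_1 = 3.5, h_1 = 4, x_2 = 6.5, y_2 = 8.5, z_2 = 5, r_2 = 1, x_3 = 8.5, y_3 = 9, z_3 = 1, h_3 = 4.5, x_4 = 8, y_4 = 3.5, z_4 = 9, x_5 = 2, y_5 = 3.5, z_5 = 1.5, r_5 = 1, x_6 = 2, y_6 = 10, z_6 = 11, x_7 = 3.5, y_7 = 2, z_7 = 9, x_8 = 7.5, y_8 = 9.5, z_8 = 3.5, r_8 = 1.5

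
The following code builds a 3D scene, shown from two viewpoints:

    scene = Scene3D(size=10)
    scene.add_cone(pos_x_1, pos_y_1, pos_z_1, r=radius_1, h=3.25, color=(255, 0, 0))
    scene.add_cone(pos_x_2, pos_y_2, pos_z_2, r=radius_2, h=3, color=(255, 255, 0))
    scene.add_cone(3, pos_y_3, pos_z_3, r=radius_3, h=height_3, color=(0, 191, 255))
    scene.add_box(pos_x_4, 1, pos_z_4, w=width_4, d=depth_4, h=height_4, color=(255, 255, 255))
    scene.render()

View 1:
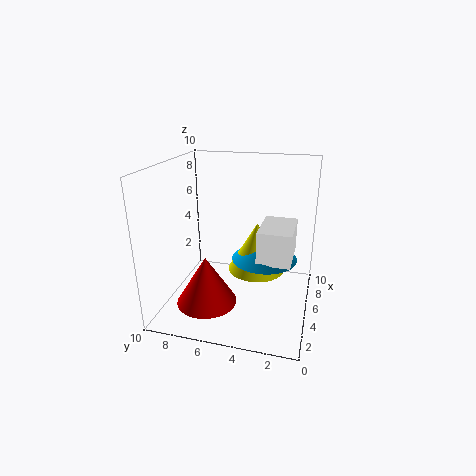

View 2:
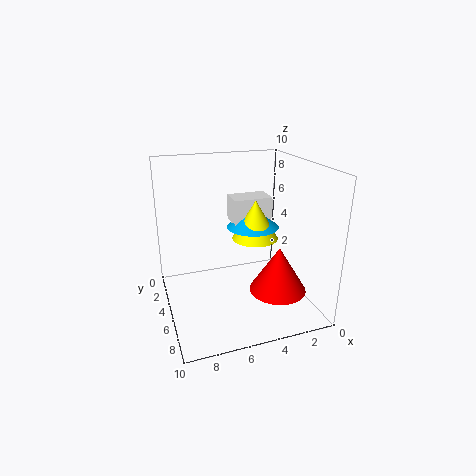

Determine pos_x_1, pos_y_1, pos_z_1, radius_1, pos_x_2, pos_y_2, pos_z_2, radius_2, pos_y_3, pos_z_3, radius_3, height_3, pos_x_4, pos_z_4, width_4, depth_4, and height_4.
pos_x_1 = 2.5; pos_y_1 = 6.5; pos_z_1 = 1.25; radius_1 = 2; pos_x_2 = 3; pos_y_2 = 3.25; pos_z_2 = 4; radius_2 = 1.75; pos_y_3 = 2.75; pos_z_3 = 4.75; radius_3 = 2; height_3 = 1.5; pos_x_4 = 1.5; pos_z_4 = 5; width_4 = 3; depth_4 = 2; height_4 = 2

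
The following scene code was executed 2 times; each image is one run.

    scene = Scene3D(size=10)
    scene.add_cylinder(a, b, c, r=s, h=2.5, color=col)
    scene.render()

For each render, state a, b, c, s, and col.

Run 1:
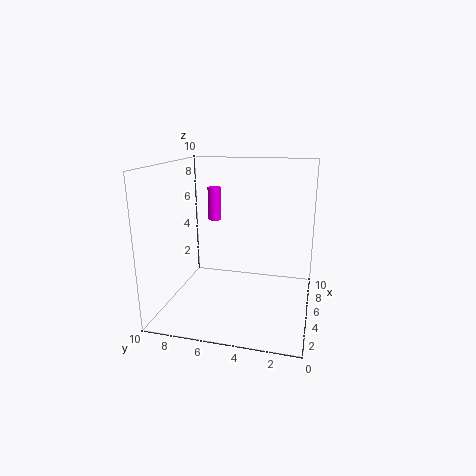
a = 7.5, b = 7.5, c = 5.5, s = 0.5, col = 'magenta'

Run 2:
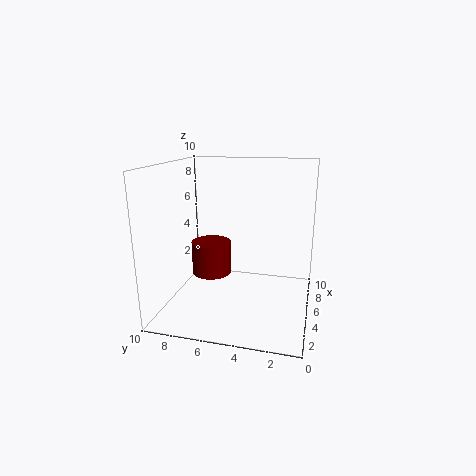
a = 6.5, b = 7.5, c = 1.5, s = 1.5, col = 'maroon'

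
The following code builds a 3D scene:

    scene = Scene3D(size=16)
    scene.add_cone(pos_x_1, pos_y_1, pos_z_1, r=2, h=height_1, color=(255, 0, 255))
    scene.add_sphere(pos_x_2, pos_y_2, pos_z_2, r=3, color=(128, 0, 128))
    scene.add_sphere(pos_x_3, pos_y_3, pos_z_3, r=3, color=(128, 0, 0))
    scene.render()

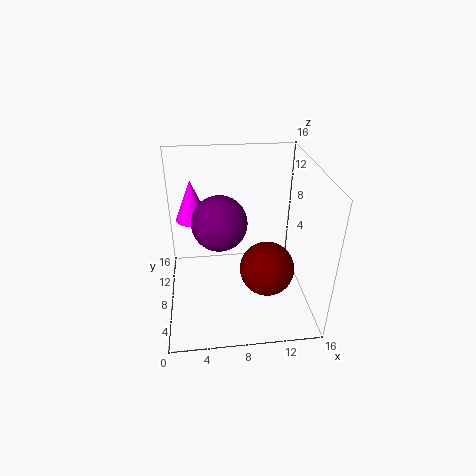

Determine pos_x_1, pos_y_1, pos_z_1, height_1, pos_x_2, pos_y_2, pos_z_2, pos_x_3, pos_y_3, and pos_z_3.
pos_x_1 = 3, pos_y_1 = 13, pos_z_1 = 8, height_1 = 5, pos_x_2 = 6, pos_y_2 = 8, pos_z_2 = 10, pos_x_3 = 11, pos_y_3 = 6, pos_z_3 = 5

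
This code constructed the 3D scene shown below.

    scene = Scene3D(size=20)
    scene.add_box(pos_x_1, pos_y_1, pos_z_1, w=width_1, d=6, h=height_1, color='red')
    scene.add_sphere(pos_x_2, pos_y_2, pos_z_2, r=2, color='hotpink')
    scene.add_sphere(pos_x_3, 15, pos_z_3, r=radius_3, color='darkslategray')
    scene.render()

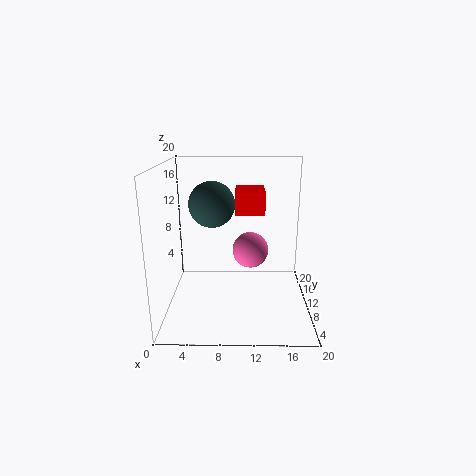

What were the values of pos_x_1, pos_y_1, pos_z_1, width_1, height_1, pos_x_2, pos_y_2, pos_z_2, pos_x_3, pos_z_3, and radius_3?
pos_x_1 = 9.5
pos_y_1 = 14
pos_z_1 = 12
width_1 = 4.5
height_1 = 3.5
pos_x_2 = 11.5
pos_y_2 = 2
pos_z_2 = 11.5
pos_x_3 = 6
pos_z_3 = 13.5
radius_3 = 3.5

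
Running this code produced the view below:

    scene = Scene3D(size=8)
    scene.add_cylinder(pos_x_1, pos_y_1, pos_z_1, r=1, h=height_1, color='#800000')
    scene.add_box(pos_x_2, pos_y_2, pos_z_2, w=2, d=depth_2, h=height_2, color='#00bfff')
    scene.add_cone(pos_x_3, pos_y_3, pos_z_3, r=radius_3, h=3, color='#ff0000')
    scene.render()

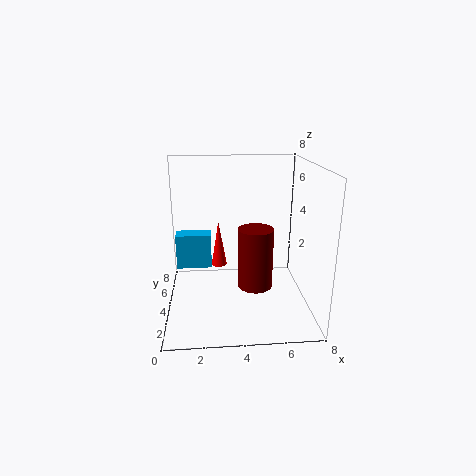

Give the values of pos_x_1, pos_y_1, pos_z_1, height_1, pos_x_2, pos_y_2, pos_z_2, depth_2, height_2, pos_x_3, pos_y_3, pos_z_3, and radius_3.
pos_x_1 = 5
pos_y_1 = 4
pos_z_1 = 1
height_1 = 3.5
pos_x_2 = 0.5
pos_y_2 = 4.5
pos_z_2 = 2
depth_2 = 1
height_2 = 2
pos_x_3 = 3
pos_y_3 = 7
pos_z_3 = 1
radius_3 = 0.5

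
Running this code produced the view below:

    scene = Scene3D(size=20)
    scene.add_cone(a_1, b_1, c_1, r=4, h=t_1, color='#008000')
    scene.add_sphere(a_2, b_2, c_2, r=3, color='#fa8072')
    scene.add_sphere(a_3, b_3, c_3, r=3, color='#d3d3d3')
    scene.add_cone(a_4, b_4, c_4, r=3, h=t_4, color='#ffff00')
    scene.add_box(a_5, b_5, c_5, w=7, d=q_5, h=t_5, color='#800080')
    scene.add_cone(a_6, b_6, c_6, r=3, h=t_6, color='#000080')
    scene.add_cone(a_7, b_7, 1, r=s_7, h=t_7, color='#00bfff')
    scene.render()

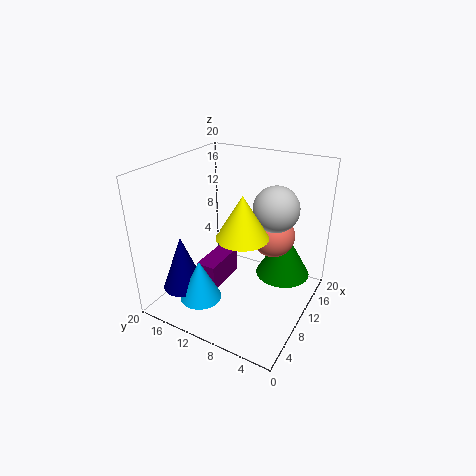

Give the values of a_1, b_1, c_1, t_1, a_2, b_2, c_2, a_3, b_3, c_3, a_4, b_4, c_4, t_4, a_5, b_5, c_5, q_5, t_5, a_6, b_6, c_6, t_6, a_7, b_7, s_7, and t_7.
a_1 = 15
b_1 = 5
c_1 = 3
t_1 = 7
a_2 = 13
b_2 = 6
c_2 = 10
a_3 = 11
b_3 = 5
c_3 = 15
a_4 = 4
b_4 = 6
c_4 = 14
t_4 = 5
a_5 = 8
b_5 = 13
c_5 = 1
q_5 = 3
t_5 = 4
a_6 = 6
b_6 = 17
c_6 = 2
t_6 = 8
a_7 = 6
b_7 = 14
s_7 = 3
t_7 = 6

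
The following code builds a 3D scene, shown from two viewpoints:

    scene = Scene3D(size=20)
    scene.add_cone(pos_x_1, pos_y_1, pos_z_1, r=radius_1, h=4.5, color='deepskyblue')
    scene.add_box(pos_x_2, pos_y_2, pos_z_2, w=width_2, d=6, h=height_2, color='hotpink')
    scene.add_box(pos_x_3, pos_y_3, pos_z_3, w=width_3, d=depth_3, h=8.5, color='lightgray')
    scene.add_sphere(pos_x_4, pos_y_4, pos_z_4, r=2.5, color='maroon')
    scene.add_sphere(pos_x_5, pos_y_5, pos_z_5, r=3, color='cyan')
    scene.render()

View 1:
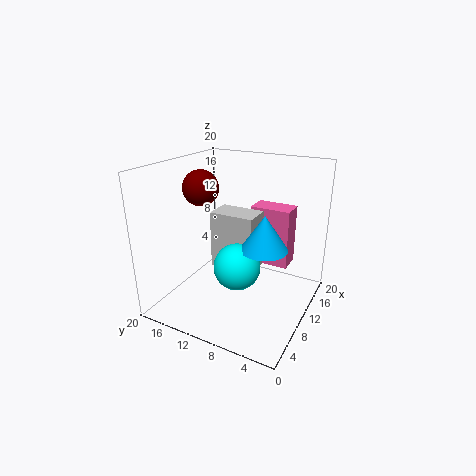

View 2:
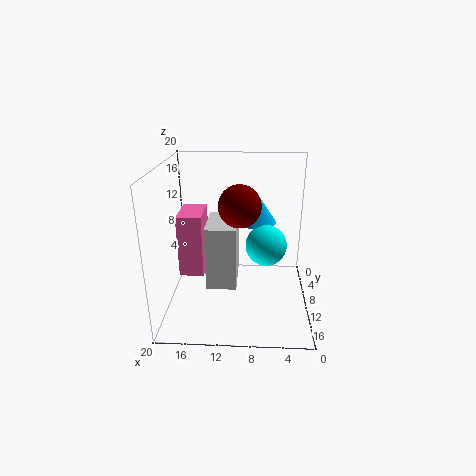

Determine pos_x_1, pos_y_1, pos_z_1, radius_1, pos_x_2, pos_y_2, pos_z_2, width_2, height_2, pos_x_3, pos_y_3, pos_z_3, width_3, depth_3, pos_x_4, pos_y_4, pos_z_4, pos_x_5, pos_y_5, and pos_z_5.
pos_x_1 = 7.5
pos_y_1 = 5
pos_z_1 = 10.5
radius_1 = 3
pos_x_2 = 15
pos_y_2 = 4.5
pos_z_2 = 4
width_2 = 3.5
height_2 = 9
pos_x_3 = 10
pos_y_3 = 8
pos_z_3 = 4.5
width_3 = 4
depth_3 = 6.5
pos_x_4 = 9.5
pos_y_4 = 15.5
pos_z_4 = 16.5
pos_x_5 = 6
pos_y_5 = 8
pos_z_5 = 8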